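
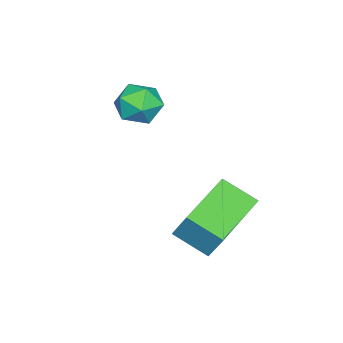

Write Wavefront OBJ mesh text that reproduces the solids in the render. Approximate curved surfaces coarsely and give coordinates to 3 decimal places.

v -1.706 -2.941 2.662
v -0.977 -3.308 2.742
v -2.263 -4.112 2.378
v -1.534 -4.479 2.458
v -1.913 -4.171 3.117
v -1.569 -3.448 3.293
v -1.671 -3.972 1.827
v -1.327 -3.249 2.003
v -0.955 -3.945 2.226
v -1.105 -4.068 3.023
v -2.135 -3.352 2.097
v -2.285 -3.475 2.894
v -1.252 -1.357 -0.528
v -1.016 -0.81 0.502
v -1.233 -0.228 -1.131
v -0.997 0.319 -0.1
v 0.797 -1.579 -0.88
v 1.033 -1.032 0.151
v 0.816 -0.45 -1.482
v 1.052 0.097 -0.452
f 1 12 6
f 1 6 2
f 1 2 8
f 1 8 11
f 1 11 12
f 2 6 10
f 6 12 5
f 12 11 3
f 11 8 7
f 8 2 9
f 4 10 5
f 4 5 3
f 4 3 7
f 4 7 9
f 4 9 10
f 5 10 6
f 3 5 12
f 7 3 11
f 9 7 8
f 10 9 2
f 14 16 13
f 17 14 13
f 13 16 15
f 15 17 13
f 14 20 16
f 18 14 17
f 18 20 14
f 16 20 15
f 19 17 15
f 15 20 19
f 19 18 17
f 20 18 19



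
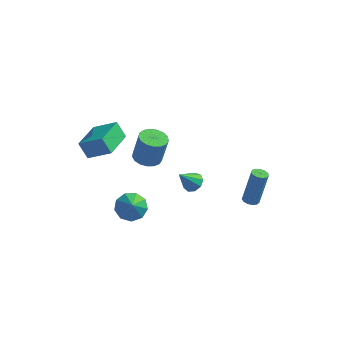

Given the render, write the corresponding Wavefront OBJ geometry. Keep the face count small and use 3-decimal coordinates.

v -1.813 -0.885 -1.404
v -0.938 -0.672 -1.538
v -1.467 -1.655 -0.376
v -1.199 -0.265 -1.146
v -1.746 -0.148 -0.874
v -2.325 -0.376 -0.85
v -2.664 -0.842 -1.086
v -2.605 -1.328 -1.47
v -2.175 -1.607 -1.823
v -1.575 -1.548 -1.98
v -1.087 -1.178 -1.868
v 0.312 3.693 -3.032
v 0.631 4.116 -2.622
v -0.332 3.087 -1.908
v 0.231 4.297 -2.754
v -0.131 4.195 -3.016
v -0.286 3.858 -3.285
v -0.161 3.444 -3.437
v 0.185 3.146 -3.399
v 0.591 3.104 -3.189
v 0.866 3.337 -2.906
v 0.882 3.737 -2.682
v -1.102 -0.187 2.56
v -0.528 -0.757 2.508
v -0.205 -0.582 4.147
v -0.778 -0.013 4.2
v -0.338 -0.427 2.435
v -0.015 -0.252 4.074
v -0.323 -0.042 2.391
v 0.001 0.133 4.03
v -0.486 0.31 2.386
v -0.163 0.484 4.025
v -0.791 0.547 2.421
v -0.467 0.722 4.06
v -1.166 0.617 2.487
v -0.842 0.791 4.127
v -1.527 0.502 2.571
v -1.203 0.677 4.21
v -1.79 0.229 2.652
v -1.467 0.404 4.291
v -1.896 -0.139 2.712
v -1.572 0.036 4.351
v -1.82 -0.518 2.737
v -1.496 -0.343 4.377
v -1.579 -0.821 2.722
v -1.255 -0.647 4.361
v -1.229 -0.98 2.67
v -0.905 -0.805 4.309
v -0.85 -0.956 2.592
v -0.526 -0.782 4.232
v 3.694 3.499 -3.494
v 4.127 3.249 -3.504
v 4.479 3.771 -1.417
v 4.046 4.021 -1.406
v 4.186 3.514 -3.58
v 4.538 4.036 -1.493
v 4.089 3.774 -3.629
v 4.441 4.296 -1.542
v 3.867 3.947 -3.635
v 4.218 4.469 -1.547
v 3.589 3.977 -3.596
v 3.941 4.499 -1.508
v 3.345 3.856 -3.524
v 3.697 4.378 -1.437
v 3.212 3.621 -3.443
v 3.564 4.143 -1.356
v 3.232 3.348 -3.378
v 3.583 3.87 -1.291
v 3.399 3.123 -3.35
v 3.75 3.644 -1.262
v 3.659 3.017 -3.367
v 4.01 3.538 -1.28
v 3.931 3.064 -3.425
v 4.282 3.586 -1.337
v -4.515 -1.305 3.826
v -3.194 -1.3 4.636
v -4.348 0.606 3.54
v -3.026 0.612 4.35
v -3.954 -1.492 2.91
v -2.632 -1.486 3.72
v -3.786 0.42 2.624
v -2.465 0.425 3.434
f 2 1 4
f 2 4 3
f 4 1 5
f 4 5 3
f 5 1 6
f 5 6 3
f 6 1 7
f 6 7 3
f 7 1 8
f 7 8 3
f 8 1 9
f 8 9 3
f 9 1 10
f 9 10 3
f 10 1 11
f 10 11 3
f 11 1 2
f 11 2 3
f 13 12 15
f 13 15 14
f 15 12 16
f 15 16 14
f 16 12 17
f 16 17 14
f 17 12 18
f 17 18 14
f 18 12 19
f 18 19 14
f 19 12 20
f 19 20 14
f 20 12 21
f 20 21 14
f 21 12 22
f 21 22 14
f 22 12 13
f 22 13 14
f 24 23 27
f 24 27 25
f 25 27 28
f 25 28 26
f 27 23 29
f 27 29 28
f 28 29 30
f 28 30 26
f 29 23 31
f 29 31 30
f 30 31 32
f 30 32 26
f 31 23 33
f 31 33 32
f 32 33 34
f 32 34 26
f 33 23 35
f 33 35 34
f 34 35 36
f 34 36 26
f 35 23 37
f 35 37 36
f 36 37 38
f 36 38 26
f 37 23 39
f 37 39 38
f 38 39 40
f 38 40 26
f 39 23 41
f 39 41 40
f 40 41 42
f 40 42 26
f 41 23 43
f 41 43 42
f 42 43 44
f 42 44 26
f 43 23 45
f 43 45 44
f 44 45 46
f 44 46 26
f 45 23 47
f 45 47 46
f 46 47 48
f 46 48 26
f 47 23 49
f 47 49 48
f 48 49 50
f 48 50 26
f 49 23 24
f 49 24 50
f 50 24 25
f 50 25 26
f 52 51 55
f 52 55 53
f 53 55 56
f 53 56 54
f 55 51 57
f 55 57 56
f 56 57 58
f 56 58 54
f 57 51 59
f 57 59 58
f 58 59 60
f 58 60 54
f 59 51 61
f 59 61 60
f 60 61 62
f 60 62 54
f 61 51 63
f 61 63 62
f 62 63 64
f 62 64 54
f 63 51 65
f 63 65 64
f 64 65 66
f 64 66 54
f 65 51 67
f 65 67 66
f 66 67 68
f 66 68 54
f 67 51 69
f 67 69 68
f 68 69 70
f 68 70 54
f 69 51 71
f 69 71 70
f 70 71 72
f 70 72 54
f 71 51 73
f 71 73 72
f 72 73 74
f 72 74 54
f 73 51 52
f 73 52 74
f 74 52 53
f 74 53 54
f 76 78 75
f 79 76 75
f 75 78 77
f 77 79 75
f 76 82 78
f 80 76 79
f 80 82 76
f 78 82 77
f 81 79 77
f 77 82 81
f 81 80 79
f 82 80 81



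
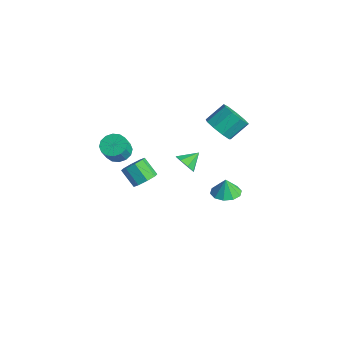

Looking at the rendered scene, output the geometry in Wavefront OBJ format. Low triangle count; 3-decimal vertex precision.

v 1.458 0.037 0.081
v 2.05 -0.132 0.393
v 1.422 0.903 0.619
v 2.127 0.146 -0.049
v 1.812 0.361 -0.415
v 1.29 0.385 -0.491
v 0.866 0.206 -0.231
v 0.79 -0.072 0.211
v 1.104 -0.286 0.577
v 1.627 -0.311 0.652
v 1.066 2.784 -3.655
v 1.903 2.72 -3.629
v 1.034 2.776 -2.645
v 1.781 3.224 -3.628
v 1.386 3.561 -3.638
v 0.869 3.601 -3.654
v 0.427 3.329 -3.67
v 0.229 2.849 -3.681
v 0.351 2.344 -3.681
v 0.746 2.008 -3.672
v 1.264 1.968 -3.655
v 1.705 2.24 -3.639
v 1.085 2.239 1.68
v 1.588 2.692 1.087
v 1.638 3.735 1.927
v 1.135 3.281 2.52
v 0.991 2.803 0.985
v 1.041 3.846 1.825
v 0.438 2.649 1.208
v 0.488 3.692 2.048
v 0.188 2.304 1.652
v 0.238 3.347 2.492
v 0.358 1.928 2.109
v 0.407 2.97 2.949
v 0.868 1.697 2.365
v 0.917 2.74 3.205
v 1.48 1.72 2.301
v 1.529 2.763 3.141
v 1.907 1.985 1.946
v 1.956 3.028 2.786
v 1.95 2.369 1.467
v 1.999 3.412 2.307
v 1.145 -3.592 2.403
v 1.533 -3.006 2.563
v 1.862 -3.463 3.437
v 1.475 -4.048 3.277
v 1.2 -2.947 2.719
v 1.529 -3.404 3.593
v 0.852 -3.061 2.791
v 1.181 -3.517 3.665
v 0.583 -3.316 2.758
v 0.912 -3.773 3.633
v 0.465 -3.646 2.631
v 0.794 -4.103 3.505
v 0.529 -3.961 2.442
v 0.858 -4.418 3.316
v 0.758 -4.177 2.243
v 1.087 -4.634 3.117
v 1.091 -4.236 2.087
v 1.42 -4.693 2.961
v 1.439 -4.123 2.015
v 1.768 -4.579 2.889
v 1.708 -3.867 2.047
v 2.037 -4.324 2.922
v 1.826 -3.537 2.175
v 2.155 -3.994 3.049
v 1.762 -3.222 2.364
v 2.091 -3.679 3.238
v 2.049 -2.576 0.307
v 2.398 -3.166 0.453
v 1.599 -3.433 1.279
v 1.251 -2.844 1.133
v 2.564 -2.751 0.748
v 1.765 -3.018 1.574
v 2.429 -2.234 0.785
v 1.63 -2.501 1.611
v 2.072 -1.917 0.542
v 1.273 -2.185 1.368
v 1.701 -1.987 0.161
v 0.902 -2.254 0.987
v 1.535 -2.402 -0.134
v 0.736 -2.669 0.692
v 1.67 -2.919 -0.171
v 0.871 -3.186 0.655
v 2.027 -3.235 0.072
v 1.228 -3.503 0.898
f 2 1 4
f 2 4 3
f 4 1 5
f 4 5 3
f 5 1 6
f 5 6 3
f 6 1 7
f 6 7 3
f 7 1 8
f 7 8 3
f 8 1 9
f 8 9 3
f 9 1 10
f 9 10 3
f 10 1 2
f 10 2 3
f 12 11 14
f 12 14 13
f 14 11 15
f 14 15 13
f 15 11 16
f 15 16 13
f 16 11 17
f 16 17 13
f 17 11 18
f 17 18 13
f 18 11 19
f 18 19 13
f 19 11 20
f 19 20 13
f 20 11 21
f 20 21 13
f 21 11 22
f 21 22 13
f 22 11 12
f 22 12 13
f 24 23 27
f 24 27 25
f 25 27 28
f 25 28 26
f 27 23 29
f 27 29 28
f 28 29 30
f 28 30 26
f 29 23 31
f 29 31 30
f 30 31 32
f 30 32 26
f 31 23 33
f 31 33 32
f 32 33 34
f 32 34 26
f 33 23 35
f 33 35 34
f 34 35 36
f 34 36 26
f 35 23 37
f 35 37 36
f 36 37 38
f 36 38 26
f 37 23 39
f 37 39 38
f 38 39 40
f 38 40 26
f 39 23 41
f 39 41 40
f 40 41 42
f 40 42 26
f 41 23 24
f 41 24 42
f 42 24 25
f 42 25 26
f 44 43 47
f 44 47 45
f 45 47 48
f 45 48 46
f 47 43 49
f 47 49 48
f 48 49 50
f 48 50 46
f 49 43 51
f 49 51 50
f 50 51 52
f 50 52 46
f 51 43 53
f 51 53 52
f 52 53 54
f 52 54 46
f 53 43 55
f 53 55 54
f 54 55 56
f 54 56 46
f 55 43 57
f 55 57 56
f 56 57 58
f 56 58 46
f 57 43 59
f 57 59 58
f 58 59 60
f 58 60 46
f 59 43 61
f 59 61 60
f 60 61 62
f 60 62 46
f 61 43 63
f 61 63 62
f 62 63 64
f 62 64 46
f 63 43 65
f 63 65 64
f 64 65 66
f 64 66 46
f 65 43 67
f 65 67 66
f 66 67 68
f 66 68 46
f 67 43 44
f 67 44 68
f 68 44 45
f 68 45 46
f 70 69 73
f 70 73 71
f 71 73 74
f 71 74 72
f 73 69 75
f 73 75 74
f 74 75 76
f 74 76 72
f 75 69 77
f 75 77 76
f 76 77 78
f 76 78 72
f 77 69 79
f 77 79 78
f 78 79 80
f 78 80 72
f 79 69 81
f 79 81 80
f 80 81 82
f 80 82 72
f 81 69 83
f 81 83 82
f 82 83 84
f 82 84 72
f 83 69 85
f 83 85 84
f 84 85 86
f 84 86 72
f 85 69 70
f 85 70 86
f 86 70 71
f 86 71 72



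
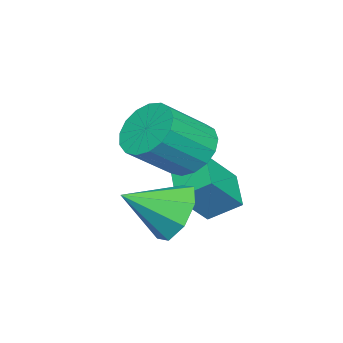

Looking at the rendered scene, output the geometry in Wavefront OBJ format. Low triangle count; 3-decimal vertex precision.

v -0.853 0.731 -2.924
v -1.094 1.688 -2.258
v 0.206 1.363 -3.449
v -0.035 2.319 -2.782
v 0.055 0.161 -1.778
v -0.186 1.117 -1.111
v 1.114 0.792 -2.302
v 0.873 1.749 -1.636
v 0.24 0.859 -0.776
v 0.879 1.619 -0.891
v 2.059 0.802 0.261
v 1.42 0.041 0.376
v 0.609 1.752 -0.519
v 1.788 0.935 0.633
v 0.253 1.68 -0.206
v 1.433 0.863 0.946
v -0.105 1.42 -0.024
v 1.075 0.603 1.128
v -0.384 1.032 -0.014
v 0.796 0.215 1.138
v -0.52 0.603 -0.179
v 0.659 -0.214 0.973
v -0.482 0.233 -0.48
v 0.697 -0.584 0.672
v -0.278 0.007 -0.849
v 0.901 -0.81 0.303
v 0.044 -0.025 -1.202
v 1.223 -0.842 -0.05
v 0.411 0.146 -1.456
v 1.591 -0.671 -0.305
v 0.739 0.48 -1.555
v 1.919 -0.337 -0.404
v 0.953 0.901 -1.476
v 2.133 0.084 -0.324
v 1.004 1.312 -1.236
v 2.183 0.495 -0.084
v 2.162 1.254 -2.268
v 2.989 1.421 -2.893
v 3.038 0.046 -1.432
v 3.002 1.884 -2.237
v 2.523 1.978 -1.598
v 1.832 1.648 -1.352
v 1.335 1.087 -1.642
v 1.323 0.624 -2.299
v 1.802 0.53 -2.937
v 2.492 0.86 -3.183
f 2 4 1
f 5 2 1
f 1 4 3
f 3 5 1
f 2 8 4
f 6 2 5
f 6 8 2
f 4 8 3
f 7 5 3
f 3 8 7
f 7 6 5
f 8 6 7
f 10 9 13
f 10 13 11
f 11 13 14
f 11 14 12
f 13 9 15
f 13 15 14
f 14 15 16
f 14 16 12
f 15 9 17
f 15 17 16
f 16 17 18
f 16 18 12
f 17 9 19
f 17 19 18
f 18 19 20
f 18 20 12
f 19 9 21
f 19 21 20
f 20 21 22
f 20 22 12
f 21 9 23
f 21 23 22
f 22 23 24
f 22 24 12
f 23 9 25
f 23 25 24
f 24 25 26
f 24 26 12
f 25 9 27
f 25 27 26
f 26 27 28
f 26 28 12
f 27 9 29
f 27 29 28
f 28 29 30
f 28 30 12
f 29 9 31
f 29 31 30
f 30 31 32
f 30 32 12
f 31 9 33
f 31 33 32
f 32 33 34
f 32 34 12
f 33 9 35
f 33 35 34
f 34 35 36
f 34 36 12
f 35 9 10
f 35 10 36
f 36 10 11
f 36 11 12
f 38 37 40
f 38 40 39
f 40 37 41
f 40 41 39
f 41 37 42
f 41 42 39
f 42 37 43
f 42 43 39
f 43 37 44
f 43 44 39
f 44 37 45
f 44 45 39
f 45 37 46
f 45 46 39
f 46 37 38
f 46 38 39



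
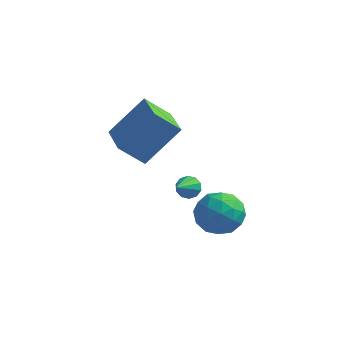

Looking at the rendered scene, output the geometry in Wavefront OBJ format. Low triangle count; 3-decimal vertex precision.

v 0.334 -1.925 -1.809
v 0.994 -2.231 -2.611
v -0.914 -2.989 -2.429
v -0.254 -3.295 -3.231
v -0.039 -3.589 -2.211
v 0.732 -2.932 -1.828
v -0.652 -2.288 -3.212
v 0.119 -1.631 -2.829
v 0.385 -2.456 -3.478
v 0.763 -3.26 -2.859
v -0.683 -1.96 -2.181
v -0.305 -2.764 -1.562
v 0.773 -1.985 -2.156
v -0.693 -3.235 -2.884
v -0.567 -3.408 -2.285
v -0.179 -3.588 -2.756
v 0.619 -2.396 -1.695
v 1.007 -2.577 -2.167
v 0.4 -3.375 -1.931
v -0.927 -2.643 -2.873
v -0.539 -2.824 -3.345
v 0.259 -1.632 -2.284
v 0.647 -1.812 -2.755
v -0.32 -1.845 -3.109
v 0.803 -2.297 -3.137
v 0.07 -2.922 -3.501
v -0.164 -2.33 -3.49
v 0.289 -1.944 -3.265
v 1.026 -2.77 -2.773
v 0.292 -3.395 -3.137
v 0.419 -3.568 -2.538
v 0.872 -3.181 -2.313
v 0.668 -2.902 -3.283
v -0.212 -1.825 -1.903
v -0.946 -2.45 -2.267
v -0.792 -2.039 -2.727
v -0.339 -1.652 -2.502
v 0.01 -2.298 -1.539
v -0.723 -2.923 -1.903
v -0.209 -3.276 -1.775
v 0.244 -2.89 -1.55
v -0.588 -2.318 -1.757
v -1.815 -1.312 -2.391
v -1.376 -1.509 -2.676
v -1.845 -2.508 -1.609
v -1.256 -1.333 -2.403
v -1.35 -1.15 -2.125
v -1.621 -1.028 -1.949
v -1.967 -1.014 -1.941
v -2.255 -1.114 -2.105
v -2.375 -1.29 -2.379
v -2.281 -1.474 -2.656
v -2.009 -1.595 -2.833
v -1.664 -1.609 -2.841
v -4.555 -2.852 1.14
v -3.508 -1.769 2.688
v -3.637 -2.385 0.192
v -2.589 -1.303 1.74
v -3.451 -4.377 1.46
v -2.403 -3.295 3.008
v -2.532 -3.911 0.512
v -1.485 -2.828 2.06
f 1 38 17
f 38 12 41
f 17 41 6
f 38 41 17
f 1 17 13
f 17 6 18
f 13 18 2
f 17 18 13
f 1 13 22
f 13 2 23
f 22 23 8
f 13 23 22
f 1 22 34
f 22 8 37
f 34 37 11
f 22 37 34
f 1 34 38
f 34 11 42
f 38 42 12
f 34 42 38
f 2 18 29
f 18 6 32
f 29 32 10
f 18 32 29
f 6 41 19
f 41 12 40
f 19 40 5
f 41 40 19
f 12 42 39
f 42 11 35
f 39 35 3
f 42 35 39
f 11 37 36
f 37 8 24
f 36 24 7
f 37 24 36
f 8 23 28
f 23 2 25
f 28 25 9
f 23 25 28
f 4 30 16
f 30 10 31
f 16 31 5
f 30 31 16
f 4 16 14
f 16 5 15
f 14 15 3
f 16 15 14
f 4 14 21
f 14 3 20
f 21 20 7
f 14 20 21
f 4 21 26
f 21 7 27
f 26 27 9
f 21 27 26
f 4 26 30
f 26 9 33
f 30 33 10
f 26 33 30
f 5 31 19
f 31 10 32
f 19 32 6
f 31 32 19
f 3 15 39
f 15 5 40
f 39 40 12
f 15 40 39
f 7 20 36
f 20 3 35
f 36 35 11
f 20 35 36
f 9 27 28
f 27 7 24
f 28 24 8
f 27 24 28
f 10 33 29
f 33 9 25
f 29 25 2
f 33 25 29
f 44 43 46
f 44 46 45
f 46 43 47
f 46 47 45
f 47 43 48
f 47 48 45
f 48 43 49
f 48 49 45
f 49 43 50
f 49 50 45
f 50 43 51
f 50 51 45
f 51 43 52
f 51 52 45
f 52 43 53
f 52 53 45
f 53 43 54
f 53 54 45
f 54 43 44
f 54 44 45
f 56 58 55
f 59 56 55
f 55 58 57
f 57 59 55
f 56 62 58
f 60 56 59
f 60 62 56
f 58 62 57
f 61 59 57
f 57 62 61
f 61 60 59
f 62 60 61



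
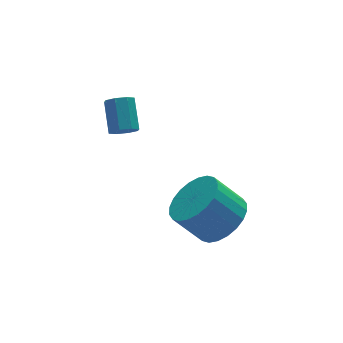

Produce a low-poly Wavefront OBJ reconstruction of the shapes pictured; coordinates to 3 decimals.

v -0.164 -2.201 -0.639
v 0.465 -2.707 0.048
v -0.387 -2.244 1.167
v -1.016 -1.739 0.479
v 0.645 -2.335 0.032
v -0.206 -1.872 1.151
v 0.702 -1.943 -0.086
v -0.149 -1.48 1.032
v 0.628 -1.59 -0.289
v -0.224 -1.127 0.829
v 0.433 -1.331 -0.545
v -0.419 -0.868 0.573
v 0.147 -1.203 -0.815
v -0.705 -0.741 0.303
v -0.187 -1.228 -1.059
v -1.038 -0.766 0.06
v -0.517 -1.401 -1.239
v -1.368 -0.939 -0.12
v -0.793 -1.696 -1.327
v -1.645 -1.233 -0.208
v -0.974 -2.068 -1.311
v -1.825 -1.605 -0.192
v -1.031 -2.46 -1.192
v -1.882 -1.997 -0.074
v -0.956 -2.813 -0.989
v -1.808 -2.35 0.129
v -0.761 -3.072 -0.733
v -1.613 -2.609 0.385
v -0.475 -3.199 -0.463
v -1.327 -2.737 0.655
v -0.142 -3.174 -0.22
v -0.993 -2.712 0.899
v 0.188 -3.001 -0.04
v -0.663 -2.539 1.079
v -2.252 1.045 2.174
v -1.75 1.047 2.004
v -1.486 2.017 2.796
v -1.988 2.015 2.966
v -1.989 1.291 1.785
v -1.725 2.261 2.577
v -2.382 1.391 1.794
v -2.118 2.361 2.586
v -2.699 1.288 2.025
v -2.435 2.258 2.817
v -2.754 1.043 2.344
v -2.49 2.013 3.136
v -2.515 0.799 2.563
v -2.251 1.769 3.355
v -2.122 0.699 2.554
v -1.858 1.669 3.346
v -1.805 0.802 2.323
v -1.541 1.772 3.115
f 2 1 5
f 2 5 3
f 3 5 6
f 3 6 4
f 5 1 7
f 5 7 6
f 6 7 8
f 6 8 4
f 7 1 9
f 7 9 8
f 8 9 10
f 8 10 4
f 9 1 11
f 9 11 10
f 10 11 12
f 10 12 4
f 11 1 13
f 11 13 12
f 12 13 14
f 12 14 4
f 13 1 15
f 13 15 14
f 14 15 16
f 14 16 4
f 15 1 17
f 15 17 16
f 16 17 18
f 16 18 4
f 17 1 19
f 17 19 18
f 18 19 20
f 18 20 4
f 19 1 21
f 19 21 20
f 20 21 22
f 20 22 4
f 21 1 23
f 21 23 22
f 22 23 24
f 22 24 4
f 23 1 25
f 23 25 24
f 24 25 26
f 24 26 4
f 25 1 27
f 25 27 26
f 26 27 28
f 26 28 4
f 27 1 29
f 27 29 28
f 28 29 30
f 28 30 4
f 29 1 31
f 29 31 30
f 30 31 32
f 30 32 4
f 31 1 33
f 31 33 32
f 32 33 34
f 32 34 4
f 33 1 2
f 33 2 34
f 34 2 3
f 34 3 4
f 36 35 39
f 36 39 37
f 37 39 40
f 37 40 38
f 39 35 41
f 39 41 40
f 40 41 42
f 40 42 38
f 41 35 43
f 41 43 42
f 42 43 44
f 42 44 38
f 43 35 45
f 43 45 44
f 44 45 46
f 44 46 38
f 45 35 47
f 45 47 46
f 46 47 48
f 46 48 38
f 47 35 49
f 47 49 48
f 48 49 50
f 48 50 38
f 49 35 51
f 49 51 50
f 50 51 52
f 50 52 38
f 51 35 36
f 51 36 52
f 52 36 37
f 52 37 38



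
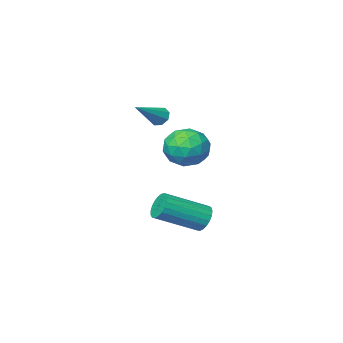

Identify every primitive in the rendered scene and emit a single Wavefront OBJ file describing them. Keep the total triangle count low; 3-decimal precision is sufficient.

v -4.033 0.908 -3.753
v -3.808 0.618 -4.349
v -1.942 0.123 -3.403
v -2.167 0.412 -2.807
v -3.72 0.894 -4.379
v -1.853 0.398 -3.433
v -3.686 1.172 -4.3
v -1.819 0.677 -3.354
v -3.712 1.405 -4.127
v -1.845 0.909 -3.181
v -3.793 1.551 -3.889
v -1.927 1.056 -2.943
v -3.916 1.586 -3.628
v -2.05 1.091 -2.682
v -4.06 1.504 -3.388
v -2.193 1.009 -2.442
v -4.198 1.319 -3.211
v -2.332 0.824 -2.265
v -4.308 1.063 -3.128
v -2.442 0.567 -2.183
v -4.371 0.78 -3.153
v -2.505 0.284 -2.208
v -4.375 0.519 -3.282
v -2.509 0.023 -2.336
v -4.32 0.325 -3.492
v -2.454 -0.171 -2.546
v -4.215 0.232 -3.747
v -2.349 -0.264 -2.802
v -4.079 0.256 -4.003
v -2.213 -0.24 -3.058
v -3.935 0.392 -4.216
v -2.069 -0.103 -3.27
v -4.506 0.426 0.548
v -3.509 0.788 0.331
v -4.131 -1.088 -0.251
v -3.134 -0.726 -0.468
v -3.419 -0.948 0.553
v -3.651 -0.012 1.047
v -3.989 -0.288 -0.967
v -4.221 0.648 -0.473
v -3.189 0.347 -0.605
v -2.837 -0.061 0.334
v -4.803 -0.239 -0.254
v -4.451 -0.647 0.685
v -4.041 0.74 0.51
v -3.599 -1.04 -0.43
v -3.767 -1.17 0.171
v -3.181 -0.958 0.043
v -4.124 0.269 0.93
v -3.538 0.482 0.803
v -3.485 -0.538 0.933
v -4.102 -0.782 -0.723
v -3.516 -0.569 -0.85
v -4.459 0.658 0.037
v -3.873 0.87 -0.091
v -4.155 0.238 -0.853
v -3.266 0.693 -0.168
v -3.046 -0.197 -0.638
v -3.549 0.061 -0.931
v -3.685 0.611 -0.641
v -3.059 0.453 0.384
v -2.839 -0.436 -0.086
v -3.006 -0.567 0.514
v -3.143 -0.017 0.804
v -2.871 0.194 -0.167
v -4.801 0.136 0.166
v -4.581 -0.753 -0.304
v -4.497 -0.283 -0.724
v -4.634 0.267 -0.434
v -4.594 -0.103 0.718
v -4.374 -0.993 0.248
v -3.955 -0.911 0.721
v -4.091 -0.361 1.011
v -4.769 -0.494 0.247
v -2.987 -0.958 1.706
v -2.719 -0.941 1.261
v -1.573 -0.502 2.574
v -2.886 -0.592 1.351
v -3.113 -0.457 1.649
v -3.266 -0.615 1.98
v -3.255 -0.974 2.151
v -3.087 -1.324 2.062
v -2.86 -1.459 1.764
v -2.708 -1.301 1.432
f 2 1 5
f 2 5 3
f 3 5 6
f 3 6 4
f 5 1 7
f 5 7 6
f 6 7 8
f 6 8 4
f 7 1 9
f 7 9 8
f 8 9 10
f 8 10 4
f 9 1 11
f 9 11 10
f 10 11 12
f 10 12 4
f 11 1 13
f 11 13 12
f 12 13 14
f 12 14 4
f 13 1 15
f 13 15 14
f 14 15 16
f 14 16 4
f 15 1 17
f 15 17 16
f 16 17 18
f 16 18 4
f 17 1 19
f 17 19 18
f 18 19 20
f 18 20 4
f 19 1 21
f 19 21 20
f 20 21 22
f 20 22 4
f 21 1 23
f 21 23 22
f 22 23 24
f 22 24 4
f 23 1 25
f 23 25 24
f 24 25 26
f 24 26 4
f 25 1 27
f 25 27 26
f 26 27 28
f 26 28 4
f 27 1 29
f 27 29 28
f 28 29 30
f 28 30 4
f 29 1 31
f 29 31 30
f 30 31 32
f 30 32 4
f 31 1 2
f 31 2 32
f 32 2 3
f 32 3 4
f 33 70 49
f 70 44 73
f 49 73 38
f 70 73 49
f 33 49 45
f 49 38 50
f 45 50 34
f 49 50 45
f 33 45 54
f 45 34 55
f 54 55 40
f 45 55 54
f 33 54 66
f 54 40 69
f 66 69 43
f 54 69 66
f 33 66 70
f 66 43 74
f 70 74 44
f 66 74 70
f 34 50 61
f 50 38 64
f 61 64 42
f 50 64 61
f 38 73 51
f 73 44 72
f 51 72 37
f 73 72 51
f 44 74 71
f 74 43 67
f 71 67 35
f 74 67 71
f 43 69 68
f 69 40 56
f 68 56 39
f 69 56 68
f 40 55 60
f 55 34 57
f 60 57 41
f 55 57 60
f 36 62 48
f 62 42 63
f 48 63 37
f 62 63 48
f 36 48 46
f 48 37 47
f 46 47 35
f 48 47 46
f 36 46 53
f 46 35 52
f 53 52 39
f 46 52 53
f 36 53 58
f 53 39 59
f 58 59 41
f 53 59 58
f 36 58 62
f 58 41 65
f 62 65 42
f 58 65 62
f 37 63 51
f 63 42 64
f 51 64 38
f 63 64 51
f 35 47 71
f 47 37 72
f 71 72 44
f 47 72 71
f 39 52 68
f 52 35 67
f 68 67 43
f 52 67 68
f 41 59 60
f 59 39 56
f 60 56 40
f 59 56 60
f 42 65 61
f 65 41 57
f 61 57 34
f 65 57 61
f 76 75 78
f 76 78 77
f 78 75 79
f 78 79 77
f 79 75 80
f 79 80 77
f 80 75 81
f 80 81 77
f 81 75 82
f 81 82 77
f 82 75 83
f 82 83 77
f 83 75 84
f 83 84 77
f 84 75 76
f 84 76 77



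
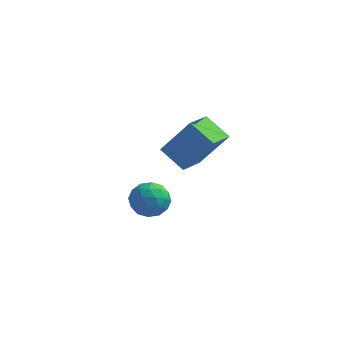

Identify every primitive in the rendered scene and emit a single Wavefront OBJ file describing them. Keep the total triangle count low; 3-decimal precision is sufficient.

v -3.091 2.801 -2.243
v -4.224 3.198 -1.484
v -2.837 4.168 -2.578
v -3.97 4.564 -1.819
v -1.87 2.996 -0.521
v -3.003 3.392 0.238
v -1.616 4.362 -0.856
v -2.749 4.759 -0.097
v -2.872 -0.362 -1.672
v -2.423 -1.057 -1.98
v -3.817 -1.243 -1.06
v -3.368 -1.938 -1.368
v -3.018 -1.431 -0.735
v -2.434 -0.887 -1.113
v -3.806 -1.413 -1.927
v -3.222 -0.869 -2.305
v -3 -1.707 -2.137
v -2.513 -1.718 -1.401
v -3.727 -0.582 -1.639
v -3.24 -0.593 -0.903
v -2.565 -0.632 -1.879
v -3.675 -1.668 -1.161
v -3.469 -1.37 -0.789
v -3.205 -1.779 -0.969
v -2.571 -0.532 -1.37
v -2.307 -0.941 -1.551
v -2.657 -1.161 -0.819
v -3.933 -1.359 -1.489
v -3.669 -1.768 -1.67
v -3.035 -0.521 -2.071
v -2.771 -0.93 -2.251
v -3.583 -1.139 -2.221
v -2.64 -1.423 -2.153
v -3.195 -1.941 -1.794
v -3.453 -1.632 -2.122
v -3.11 -1.312 -2.344
v -2.353 -1.429 -1.72
v -2.909 -1.947 -1.361
v -2.703 -1.649 -0.989
v -2.36 -1.329 -1.211
v -2.693 -1.811 -1.813
v -3.331 -0.353 -1.679
v -3.887 -0.871 -1.32
v -3.88 -0.971 -1.829
v -3.537 -0.651 -2.051
v -3.045 -0.359 -1.246
v -3.6 -0.877 -0.887
v -3.13 -0.988 -0.696
v -2.787 -0.668 -0.918
v -3.547 -0.489 -1.227
f 2 4 1
f 5 2 1
f 1 4 3
f 3 5 1
f 2 8 4
f 6 2 5
f 6 8 2
f 4 8 3
f 7 5 3
f 3 8 7
f 7 6 5
f 8 6 7
f 9 46 25
f 46 20 49
f 25 49 14
f 46 49 25
f 9 25 21
f 25 14 26
f 21 26 10
f 25 26 21
f 9 21 30
f 21 10 31
f 30 31 16
f 21 31 30
f 9 30 42
f 30 16 45
f 42 45 19
f 30 45 42
f 9 42 46
f 42 19 50
f 46 50 20
f 42 50 46
f 10 26 37
f 26 14 40
f 37 40 18
f 26 40 37
f 14 49 27
f 49 20 48
f 27 48 13
f 49 48 27
f 20 50 47
f 50 19 43
f 47 43 11
f 50 43 47
f 19 45 44
f 45 16 32
f 44 32 15
f 45 32 44
f 16 31 36
f 31 10 33
f 36 33 17
f 31 33 36
f 12 38 24
f 38 18 39
f 24 39 13
f 38 39 24
f 12 24 22
f 24 13 23
f 22 23 11
f 24 23 22
f 12 22 29
f 22 11 28
f 29 28 15
f 22 28 29
f 12 29 34
f 29 15 35
f 34 35 17
f 29 35 34
f 12 34 38
f 34 17 41
f 38 41 18
f 34 41 38
f 13 39 27
f 39 18 40
f 27 40 14
f 39 40 27
f 11 23 47
f 23 13 48
f 47 48 20
f 23 48 47
f 15 28 44
f 28 11 43
f 44 43 19
f 28 43 44
f 17 35 36
f 35 15 32
f 36 32 16
f 35 32 36
f 18 41 37
f 41 17 33
f 37 33 10
f 41 33 37



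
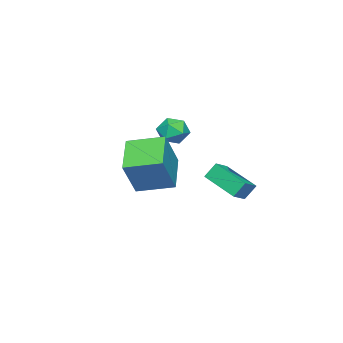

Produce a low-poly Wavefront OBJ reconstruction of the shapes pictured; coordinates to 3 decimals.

v -3.226 2.333 -3.134
v -3.752 0.657 -2.495
v -2.428 2.238 -2.728
v -2.955 0.561 -2.089
v -2.905 1.959 -3.851
v -3.432 0.282 -3.212
v -2.108 1.863 -3.445
v -2.634 0.187 -2.806
v 1.79 -0.475 -2.261
v 0.333 -1.199 -1.401
v 1.242 1.042 -1.912
v -0.214 0.318 -1.052
v 2.754 -0.498 -0.648
v 1.298 -1.222 0.212
v 2.207 1.019 -0.299
v 0.75 0.295 0.561
v -3.05 -1.079 -0.679
v -2.666 -1.706 -0.966
v -4.094 -1.794 -0.514
v -3.71 -2.421 -0.801
v -3.507 -2.121 -0.1
v -2.862 -1.679 -0.202
v -3.898 -1.821 -1.278
v -3.253 -1.379 -1.38
v -3.19 -2.164 -1.336
v -2.949 -2.349 -0.608
v -3.811 -1.151 -0.872
v -3.57 -1.336 -0.144
f 2 4 1
f 5 2 1
f 1 4 3
f 3 5 1
f 2 8 4
f 6 2 5
f 6 8 2
f 4 8 3
f 7 5 3
f 3 8 7
f 7 6 5
f 8 6 7
f 10 12 9
f 13 10 9
f 9 12 11
f 11 13 9
f 10 16 12
f 14 10 13
f 14 16 10
f 12 16 11
f 15 13 11
f 11 16 15
f 15 14 13
f 16 14 15
f 17 28 22
f 17 22 18
f 17 18 24
f 17 24 27
f 17 27 28
f 18 22 26
f 22 28 21
f 28 27 19
f 27 24 23
f 24 18 25
f 20 26 21
f 20 21 19
f 20 19 23
f 20 23 25
f 20 25 26
f 21 26 22
f 19 21 28
f 23 19 27
f 25 23 24
f 26 25 18



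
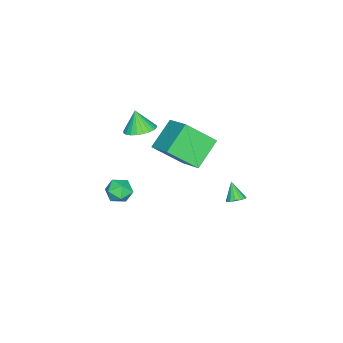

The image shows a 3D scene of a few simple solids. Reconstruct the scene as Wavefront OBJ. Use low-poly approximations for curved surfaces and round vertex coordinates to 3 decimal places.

v 0.916 -1.094 1.13
v -0.497 -0.792 2.22
v 0.235 0.236 -0.123
v -1.179 0.538 0.967
v 1.859 0.202 1.993
v 0.445 0.504 3.083
v 1.177 1.532 0.74
v -0.236 1.834 1.83
v -1.692 2.276 -3.806
v -1.274 2.413 -3.51
v -2.148 1.784 -2.934
v -1.451 2.622 -3.485
v -1.692 2.737 -3.546
v -1.933 2.73 -3.676
v -2.109 2.6 -3.842
v -2.174 2.384 -3.998
v -2.109 2.138 -4.102
v -1.933 1.93 -4.127
v -1.691 1.814 -4.066
v -1.45 1.822 -3.935
v -1.274 1.951 -3.77
v -1.209 2.168 -3.614
v 2.452 -1.495 -1.092
v 3.147 -1.356 -1.359
v 2.933 -2.184 -0.201
v 3.628 -2.045 -0.468
v 3.228 -1.489 -0.144
v 2.931 -1.063 -0.695
v 3.149 -2.477 -0.865
v 2.852 -2.051 -1.416
v 3.578 -1.962 -1.218
v 3.626 -1.352 -0.773
v 2.454 -2.188 -0.787
v 2.502 -1.578 -0.342
v 1.566 -1.36 2.879
v 2.158 -0.876 3.176
v 1.334 -1.74 3.961
v 1.904 -0.681 3.191
v 1.6 -0.589 3.157
v 1.29 -0.615 3.082
v 1.022 -0.754 2.975
v 0.837 -0.985 2.854
v 0.763 -1.274 2.737
v 0.812 -1.575 2.641
v 0.975 -1.844 2.582
v 1.228 -2.039 2.568
v 1.533 -2.131 2.601
v 1.843 -2.105 2.677
v 2.11 -1.966 2.783
v 2.295 -1.734 2.904
v 2.369 -1.446 3.021
v 2.321 -1.144 3.117
f 2 4 1
f 5 2 1
f 1 4 3
f 3 5 1
f 2 8 4
f 6 2 5
f 6 8 2
f 4 8 3
f 7 5 3
f 3 8 7
f 7 6 5
f 8 6 7
f 10 9 12
f 10 12 11
f 12 9 13
f 12 13 11
f 13 9 14
f 13 14 11
f 14 9 15
f 14 15 11
f 15 9 16
f 15 16 11
f 16 9 17
f 16 17 11
f 17 9 18
f 17 18 11
f 18 9 19
f 18 19 11
f 19 9 20
f 19 20 11
f 20 9 21
f 20 21 11
f 21 9 22
f 21 22 11
f 22 9 10
f 22 10 11
f 23 34 28
f 23 28 24
f 23 24 30
f 23 30 33
f 23 33 34
f 24 28 32
f 28 34 27
f 34 33 25
f 33 30 29
f 30 24 31
f 26 32 27
f 26 27 25
f 26 25 29
f 26 29 31
f 26 31 32
f 27 32 28
f 25 27 34
f 29 25 33
f 31 29 30
f 32 31 24
f 36 35 38
f 36 38 37
f 38 35 39
f 38 39 37
f 39 35 40
f 39 40 37
f 40 35 41
f 40 41 37
f 41 35 42
f 41 42 37
f 42 35 43
f 42 43 37
f 43 35 44
f 43 44 37
f 44 35 45
f 44 45 37
f 45 35 46
f 45 46 37
f 46 35 47
f 46 47 37
f 47 35 48
f 47 48 37
f 48 35 49
f 48 49 37
f 49 35 50
f 49 50 37
f 50 35 51
f 50 51 37
f 51 35 52
f 51 52 37
f 52 35 36
f 52 36 37



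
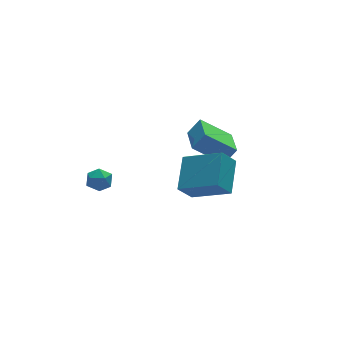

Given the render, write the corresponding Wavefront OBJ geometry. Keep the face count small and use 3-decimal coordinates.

v 2.142 2.548 -2.09
v 0.753 3.186 -0.961
v 2.652 4.281 -2.44
v 1.263 4.918 -1.311
v 2.797 2.522 -1.269
v 1.408 3.159 -0.14
v 3.307 4.254 -1.619
v 1.918 4.892 -0.49
v -0.438 0.451 -2.004
v -1.196 0.351 -1.066
v 0.452 1.922 -1.127
v -0.306 1.822 -0.19
v 0.926 -0.942 -1.05
v 0.168 -1.042 -0.113
v 1.816 0.529 -0.174
v 1.058 0.429 0.764
v -3.97 3.907 -2.414
v -3.532 4.002 -1.857
v -4.208 2.838 -2.043
v -3.77 2.933 -1.486
v -4.385 3.296 -1.524
v -4.238 3.957 -1.753
v -3.502 2.883 -2.147
v -3.355 3.544 -2.376
v -3.243 3.369 -1.692
v -3.788 3.625 -1.307
v -3.952 3.215 -2.593
v -4.497 3.471 -2.208
f 2 4 1
f 5 2 1
f 1 4 3
f 3 5 1
f 2 8 4
f 6 2 5
f 6 8 2
f 4 8 3
f 7 5 3
f 3 8 7
f 7 6 5
f 8 6 7
f 10 12 9
f 13 10 9
f 9 12 11
f 11 13 9
f 10 16 12
f 14 10 13
f 14 16 10
f 12 16 11
f 15 13 11
f 11 16 15
f 15 14 13
f 16 14 15
f 17 28 22
f 17 22 18
f 17 18 24
f 17 24 27
f 17 27 28
f 18 22 26
f 22 28 21
f 28 27 19
f 27 24 23
f 24 18 25
f 20 26 21
f 20 21 19
f 20 19 23
f 20 23 25
f 20 25 26
f 21 26 22
f 19 21 28
f 23 19 27
f 25 23 24
f 26 25 18



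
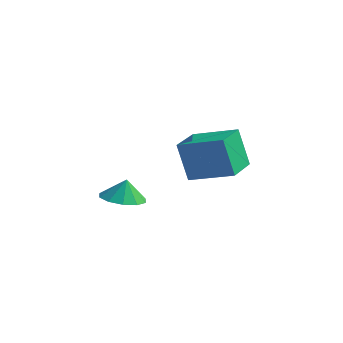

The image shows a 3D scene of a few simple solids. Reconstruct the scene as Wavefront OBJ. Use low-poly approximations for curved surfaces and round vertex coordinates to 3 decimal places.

v 1.331 -3.461 -0.695
v 1.842 -2.623 -0.885
v 1.409 -3.279 0.315
v 1.241 -2.479 -0.865
v 0.675 -2.711 -0.779
v 0.359 -3.229 -0.662
v 0.414 -3.835 -0.557
v 0.82 -4.299 -0.506
v 1.42 -4.442 -0.526
v 1.987 -4.211 -0.612
v 2.303 -3.693 -0.729
v 2.248 -3.086 -0.833
v 1.923 0.074 -0.725
v 1.368 -0.018 1.205
v 1.375 1.849 -0.798
v 0.819 1.757 1.131
v 3.881 0.703 -0.131
v 3.325 0.611 1.798
v 3.332 2.478 -0.205
v 2.777 2.386 1.725
f 2 1 4
f 2 4 3
f 4 1 5
f 4 5 3
f 5 1 6
f 5 6 3
f 6 1 7
f 6 7 3
f 7 1 8
f 7 8 3
f 8 1 9
f 8 9 3
f 9 1 10
f 9 10 3
f 10 1 11
f 10 11 3
f 11 1 12
f 11 12 3
f 12 1 2
f 12 2 3
f 14 16 13
f 17 14 13
f 13 16 15
f 15 17 13
f 14 20 16
f 18 14 17
f 18 20 14
f 16 20 15
f 19 17 15
f 15 20 19
f 19 18 17
f 20 18 19



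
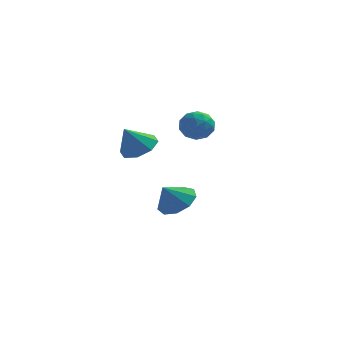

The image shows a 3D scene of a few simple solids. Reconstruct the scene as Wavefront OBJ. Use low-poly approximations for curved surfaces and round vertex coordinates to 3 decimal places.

v -0.079 4.188 -2.363
v 0.861 4.005 -1.958
v -0.621 3.632 -1.357
v 0.62 4.637 -1.738
v 0.052 5.059 -1.811
v -0.578 5.073 -2.142
v -0.974 4.673 -2.576
v -0.952 4.046 -2.911
v -0.522 3.485 -2.989
v 0.116 3.253 -2.774
v 0.662 3.458 -2.367
v 1.385 1.31 3.345
v 2.171 1.059 3.442
v 0.949 0.101 3.738
v 1.735 -0.15 3.835
v 1.414 0.418 4.349
v 1.684 1.165 4.106
v 1.436 -0.005 3.074
v 1.706 0.742 2.831
v 2.202 0.246 3.274
v 2.189 0.507 4.063
v 0.931 0.653 3.117
v 0.918 0.914 3.906
v 1.816 1.291 3.359
v 1.304 -0.131 3.821
v 1.115 0.203 4.123
v 1.577 0.055 4.18
v 1.53 1.353 3.749
v 1.992 1.205 3.806
v 1.547 0.828 4.34
v 1.128 -0.045 3.374
v 1.59 -0.193 3.431
v 1.543 1.105 3
v 2.005 0.957 3.057
v 1.573 0.332 2.84
v 2.297 0.665 3.317
v 2.04 -0.046 3.548
v 1.865 0.04 3.101
v 2.023 0.479 2.958
v 2.289 0.818 3.781
v 2.032 0.108 4.012
v 1.844 0.442 4.314
v 2.002 0.881 4.171
v 2.307 0.341 3.682
v 1.088 1.052 3.168
v 0.831 0.342 3.399
v 1.118 0.279 3.009
v 1.276 0.718 2.866
v 1.08 1.206 3.632
v 0.823 0.495 3.863
v 1.097 0.681 4.222
v 1.255 1.12 4.079
v 0.813 0.819 3.498
v -0.635 -0.866 2.678
v 0.204 -0.894 3.054
v -1.165 -1.374 3.822
v -0.124 -0.283 3.173
v -0.752 -0.013 3.001
v -1.311 -0.243 2.64
v -1.473 -0.839 2.301
v -1.145 -1.45 2.182
v -0.517 -1.719 2.354
v 0.042 -1.489 2.715
f 2 1 4
f 2 4 3
f 4 1 5
f 4 5 3
f 5 1 6
f 5 6 3
f 6 1 7
f 6 7 3
f 7 1 8
f 7 8 3
f 8 1 9
f 8 9 3
f 9 1 10
f 9 10 3
f 10 1 11
f 10 11 3
f 11 1 2
f 11 2 3
f 12 49 28
f 49 23 52
f 28 52 17
f 49 52 28
f 12 28 24
f 28 17 29
f 24 29 13
f 28 29 24
f 12 24 33
f 24 13 34
f 33 34 19
f 24 34 33
f 12 33 45
f 33 19 48
f 45 48 22
f 33 48 45
f 12 45 49
f 45 22 53
f 49 53 23
f 45 53 49
f 13 29 40
f 29 17 43
f 40 43 21
f 29 43 40
f 17 52 30
f 52 23 51
f 30 51 16
f 52 51 30
f 23 53 50
f 53 22 46
f 50 46 14
f 53 46 50
f 22 48 47
f 48 19 35
f 47 35 18
f 48 35 47
f 19 34 39
f 34 13 36
f 39 36 20
f 34 36 39
f 15 41 27
f 41 21 42
f 27 42 16
f 41 42 27
f 15 27 25
f 27 16 26
f 25 26 14
f 27 26 25
f 15 25 32
f 25 14 31
f 32 31 18
f 25 31 32
f 15 32 37
f 32 18 38
f 37 38 20
f 32 38 37
f 15 37 41
f 37 20 44
f 41 44 21
f 37 44 41
f 16 42 30
f 42 21 43
f 30 43 17
f 42 43 30
f 14 26 50
f 26 16 51
f 50 51 23
f 26 51 50
f 18 31 47
f 31 14 46
f 47 46 22
f 31 46 47
f 20 38 39
f 38 18 35
f 39 35 19
f 38 35 39
f 21 44 40
f 44 20 36
f 40 36 13
f 44 36 40
f 55 54 57
f 55 57 56
f 57 54 58
f 57 58 56
f 58 54 59
f 58 59 56
f 59 54 60
f 59 60 56
f 60 54 61
f 60 61 56
f 61 54 62
f 61 62 56
f 62 54 63
f 62 63 56
f 63 54 55
f 63 55 56



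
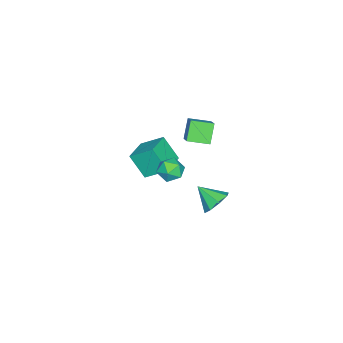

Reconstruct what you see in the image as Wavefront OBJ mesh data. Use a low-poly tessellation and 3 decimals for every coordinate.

v -1.064 3.945 -3.544
v -0.127 3.945 -3.387
v -1.216 2.735 -2.636
v -0.49 4.352 -2.906
v -1.189 4.52 -2.799
v -1.815 4.352 -3.128
v -2.001 3.945 -3.701
v -1.638 3.538 -4.182
v -0.939 3.369 -4.29
v -0.313 3.538 -3.96
v -0.251 -0.249 0.898
v -0.404 1.044 1.793
v -0.091 0.716 -0.468
v -0.244 2.009 0.427
v 1.344 -0.209 1.113
v 1.191 1.084 2.008
v 1.504 0.756 -0.253
v 1.351 2.049 0.642
v 1.406 2.384 1.267
v 1.966 2.857 0.854
v 2.294 2.223 2.286
v 2.854 2.696 1.873
v 2.158 3.047 2.188
v 1.609 3.147 1.558
v 2.651 1.933 1.582
v 2.102 2.033 0.952
v 2.736 2.578 1.049
v 2.431 3.267 1.423
v 1.829 1.813 1.717
v 1.524 2.502 2.091
v 0.405 2.569 2.824
v -0.394 2.471 3.883
v -0.058 3.727 2.583
v -0.857 3.629 3.642
v 1.537 3.211 3.738
v 0.738 3.113 4.797
v 1.074 4.369 3.497
v 0.275 4.271 4.556
f 2 1 4
f 2 4 3
f 4 1 5
f 4 5 3
f 5 1 6
f 5 6 3
f 6 1 7
f 6 7 3
f 7 1 8
f 7 8 3
f 8 1 9
f 8 9 3
f 9 1 10
f 9 10 3
f 10 1 2
f 10 2 3
f 12 14 11
f 15 12 11
f 11 14 13
f 13 15 11
f 12 18 14
f 16 12 15
f 16 18 12
f 14 18 13
f 17 15 13
f 13 18 17
f 17 16 15
f 18 16 17
f 19 30 24
f 19 24 20
f 19 20 26
f 19 26 29
f 19 29 30
f 20 24 28
f 24 30 23
f 30 29 21
f 29 26 25
f 26 20 27
f 22 28 23
f 22 23 21
f 22 21 25
f 22 25 27
f 22 27 28
f 23 28 24
f 21 23 30
f 25 21 29
f 27 25 26
f 28 27 20
f 32 34 31
f 35 32 31
f 31 34 33
f 33 35 31
f 32 38 34
f 36 32 35
f 36 38 32
f 34 38 33
f 37 35 33
f 33 38 37
f 37 36 35
f 38 36 37



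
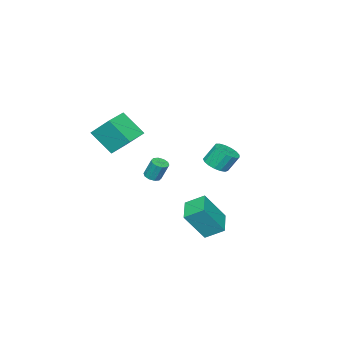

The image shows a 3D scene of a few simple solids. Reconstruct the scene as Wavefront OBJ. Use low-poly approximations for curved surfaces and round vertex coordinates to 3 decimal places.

v -1.595 0.693 -1.631
v -1.117 1.357 -1.774
v -1.508 1.871 -0.692
v -1.985 1.207 -0.549
v -1.464 1.451 -1.944
v -1.854 1.965 -0.862
v -1.84 1.371 -2.042
v -2.231 1.885 -0.96
v -2.161 1.136 -2.046
v -2.551 1.65 -0.964
v -2.351 0.8 -1.955
v -2.742 1.314 -0.873
v -2.369 0.439 -1.79
v -2.759 0.953 -0.708
v -2.209 0.136 -1.588
v -2.599 0.65 -0.506
v -1.908 -0.039 -1.396
v -2.299 0.475 -0.314
v -1.536 -0.046 -1.258
v -1.926 0.468 -0.176
v -1.177 0.116 -1.206
v -1.567 0.63 -0.124
v -0.914 0.41 -1.251
v -1.304 0.924 -0.169
v -0.806 0.769 -1.383
v -1.197 1.283 -0.3
v -0.88 1.111 -1.571
v -1.27 1.625 -0.489
v 0.806 -3.857 -0.454
v 1.019 -5.179 0.894
v 0.648 -2.654 0.751
v 0.862 -3.976 2.098
v 2.398 -3.624 -0.478
v 2.612 -4.946 0.869
v 2.241 -2.421 0.726
v 2.454 -3.743 2.074
v 0.52 -2.182 -2.575
v 0.816 -2.59 -2.381
v 0.716 -2.105 -1.211
v 0.42 -1.698 -1.405
v 1.024 -2.343 -2.465
v 0.924 -1.858 -1.295
v 1.039 -2.035 -2.592
v 0.939 -1.55 -1.422
v 0.856 -1.782 -2.712
v 0.756 -1.298 -1.542
v 0.545 -1.683 -2.779
v 0.445 -1.199 -1.61
v 0.224 -1.775 -2.769
v 0.124 -1.29 -1.599
v 0.016 -2.022 -2.685
v -0.084 -1.537 -1.515
v 0.001 -2.33 -2.558
v -0.099 -1.845 -1.388
v 0.184 -2.582 -2.438
v 0.084 -2.098 -1.268
v 0.495 -2.681 -2.37
v 0.395 -2.197 -1.201
v 1.628 2.361 -4.449
v 2.601 1.66 -2.7
v 1.145 3.344 -3.785
v 2.117 2.642 -2.037
v 2.883 3.218 -4.803
v 3.855 2.516 -3.055
v 2.399 4.2 -4.14
v 3.372 3.499 -2.391
f 2 1 5
f 2 5 3
f 3 5 6
f 3 6 4
f 5 1 7
f 5 7 6
f 6 7 8
f 6 8 4
f 7 1 9
f 7 9 8
f 8 9 10
f 8 10 4
f 9 1 11
f 9 11 10
f 10 11 12
f 10 12 4
f 11 1 13
f 11 13 12
f 12 13 14
f 12 14 4
f 13 1 15
f 13 15 14
f 14 15 16
f 14 16 4
f 15 1 17
f 15 17 16
f 16 17 18
f 16 18 4
f 17 1 19
f 17 19 18
f 18 19 20
f 18 20 4
f 19 1 21
f 19 21 20
f 20 21 22
f 20 22 4
f 21 1 23
f 21 23 22
f 22 23 24
f 22 24 4
f 23 1 25
f 23 25 24
f 24 25 26
f 24 26 4
f 25 1 27
f 25 27 26
f 26 27 28
f 26 28 4
f 27 1 2
f 27 2 28
f 28 2 3
f 28 3 4
f 30 32 29
f 33 30 29
f 29 32 31
f 31 33 29
f 30 36 32
f 34 30 33
f 34 36 30
f 32 36 31
f 35 33 31
f 31 36 35
f 35 34 33
f 36 34 35
f 38 37 41
f 38 41 39
f 39 41 42
f 39 42 40
f 41 37 43
f 41 43 42
f 42 43 44
f 42 44 40
f 43 37 45
f 43 45 44
f 44 45 46
f 44 46 40
f 45 37 47
f 45 47 46
f 46 47 48
f 46 48 40
f 47 37 49
f 47 49 48
f 48 49 50
f 48 50 40
f 49 37 51
f 49 51 50
f 50 51 52
f 50 52 40
f 51 37 53
f 51 53 52
f 52 53 54
f 52 54 40
f 53 37 55
f 53 55 54
f 54 55 56
f 54 56 40
f 55 37 57
f 55 57 56
f 56 57 58
f 56 58 40
f 57 37 38
f 57 38 58
f 58 38 39
f 58 39 40
f 60 62 59
f 63 60 59
f 59 62 61
f 61 63 59
f 60 66 62
f 64 60 63
f 64 66 60
f 62 66 61
f 65 63 61
f 61 66 65
f 65 64 63
f 66 64 65



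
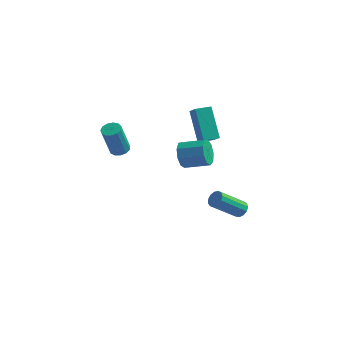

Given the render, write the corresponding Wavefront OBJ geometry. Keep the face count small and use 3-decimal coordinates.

v 0.67 -1.033 2.275
v 0.948 -1.469 1.564
v 2.388 -1.284 2.013
v 2.11 -0.847 2.725
v 0.91 -0.881 1.442
v 2.35 -0.695 1.892
v 0.76 -0.363 1.711
v 2.2 -0.178 2.161
v 0.567 -0.159 2.244
v 2.007 0.026 2.693
v 0.423 -0.364 2.791
v 1.863 -0.178 3.24
v 0.394 -0.881 3.097
v 1.834 -0.696 3.547
v 0.494 -1.47 3.019
v 1.934 -1.284 3.468
v 0.677 -1.854 2.592
v 2.117 -1.668 3.042
v 0.856 -1.853 2.018
v 2.296 -1.668 2.467
v -3.067 -0.863 1.732
v -2.568 -1.197 1.734
v -2.895 -1.671 3.671
v -3.393 -1.337 3.668
v -2.475 -0.885 1.826
v -2.801 -1.359 3.763
v -2.569 -0.567 1.888
v -2.896 -1.041 3.825
v -2.821 -0.342 1.901
v -3.148 -0.816 3.837
v -3.152 -0.283 1.86
v -3.478 -0.757 3.796
v -3.455 -0.408 1.778
v -3.782 -0.882 3.714
v -3.635 -0.677 1.681
v -3.962 -1.151 3.618
v -3.635 -1.006 1.601
v -3.961 -1.48 3.537
v -3.454 -1.289 1.562
v -3.78 -1.763 3.499
v -3.15 -1.437 1.577
v -3.477 -1.911 3.514
v -2.82 -1.402 1.641
v -3.147 -1.876 3.578
v 3.081 2.371 -4.391
v 3.374 2.612 -3.952
v 2.133 1.61 -2.571
v 1.839 1.369 -3.009
v 3.13 2.817 -4.023
v 1.889 1.815 -2.642
v 2.87 2.88 -4.211
v 1.629 1.879 -2.829
v 2.677 2.782 -4.455
v 1.436 1.78 -3.074
v 2.612 2.553 -4.68
v 1.371 1.552 -3.298
v 2.696 2.267 -4.812
v 1.455 1.265 -3.431
v 2.902 2.013 -4.811
v 1.661 1.011 -3.429
v 3.165 1.873 -4.676
v 1.924 0.871 -3.295
v 3.401 1.891 -4.451
v 2.16 0.889 -3.069
v 3.535 2.061 -4.207
v 2.294 1.06 -2.825
v 3.525 2.33 -4.021
v 2.284 1.328 -2.639
v 1.588 -0.056 3.018
v 0.706 1.101 4.655
v 1.039 0.577 2.275
v 0.158 1.735 3.912
v 2.322 0.545 2.988
v 1.441 1.703 4.625
v 1.774 1.179 2.245
v 0.892 2.336 3.882
f 2 1 5
f 2 5 3
f 3 5 6
f 3 6 4
f 5 1 7
f 5 7 6
f 6 7 8
f 6 8 4
f 7 1 9
f 7 9 8
f 8 9 10
f 8 10 4
f 9 1 11
f 9 11 10
f 10 11 12
f 10 12 4
f 11 1 13
f 11 13 12
f 12 13 14
f 12 14 4
f 13 1 15
f 13 15 14
f 14 15 16
f 14 16 4
f 15 1 17
f 15 17 16
f 16 17 18
f 16 18 4
f 17 1 19
f 17 19 18
f 18 19 20
f 18 20 4
f 19 1 2
f 19 2 20
f 20 2 3
f 20 3 4
f 22 21 25
f 22 25 23
f 23 25 26
f 23 26 24
f 25 21 27
f 25 27 26
f 26 27 28
f 26 28 24
f 27 21 29
f 27 29 28
f 28 29 30
f 28 30 24
f 29 21 31
f 29 31 30
f 30 31 32
f 30 32 24
f 31 21 33
f 31 33 32
f 32 33 34
f 32 34 24
f 33 21 35
f 33 35 34
f 34 35 36
f 34 36 24
f 35 21 37
f 35 37 36
f 36 37 38
f 36 38 24
f 37 21 39
f 37 39 38
f 38 39 40
f 38 40 24
f 39 21 41
f 39 41 40
f 40 41 42
f 40 42 24
f 41 21 43
f 41 43 42
f 42 43 44
f 42 44 24
f 43 21 22
f 43 22 44
f 44 22 23
f 44 23 24
f 46 45 49
f 46 49 47
f 47 49 50
f 47 50 48
f 49 45 51
f 49 51 50
f 50 51 52
f 50 52 48
f 51 45 53
f 51 53 52
f 52 53 54
f 52 54 48
f 53 45 55
f 53 55 54
f 54 55 56
f 54 56 48
f 55 45 57
f 55 57 56
f 56 57 58
f 56 58 48
f 57 45 59
f 57 59 58
f 58 59 60
f 58 60 48
f 59 45 61
f 59 61 60
f 60 61 62
f 60 62 48
f 61 45 63
f 61 63 62
f 62 63 64
f 62 64 48
f 63 45 65
f 63 65 64
f 64 65 66
f 64 66 48
f 65 45 67
f 65 67 66
f 66 67 68
f 66 68 48
f 67 45 46
f 67 46 68
f 68 46 47
f 68 47 48
f 70 72 69
f 73 70 69
f 69 72 71
f 71 73 69
f 70 76 72
f 74 70 73
f 74 76 70
f 72 76 71
f 75 73 71
f 71 76 75
f 75 74 73
f 76 74 75



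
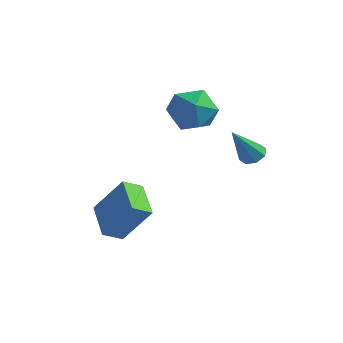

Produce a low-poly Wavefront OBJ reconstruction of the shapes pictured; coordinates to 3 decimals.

v -3.478 -2.261 -4.617
v -2.262 -1.915 -2.866
v -4.674 -1.02 -4.031
v -3.458 -0.675 -2.28
v -2.962 -1.525 -5.12
v -1.746 -1.18 -3.369
v -4.158 -0.285 -4.534
v -2.942 0.061 -2.783
v -2.904 3.544 1.175
v -1.857 3.213 1.754
v -2.443 2.327 -0.354
v -1.396 1.996 0.225
v -2.495 1.642 0.679
v -2.78 2.394 1.624
v -1.52 3.146 -0.224
v -1.805 3.898 0.721
v -1.002 2.967 0.889
v -1.604 2.038 1.447
v -2.696 3.502 -0.047
v -3.298 2.573 0.511
v 0.441 3.284 -1.485
v 0.866 2.836 -1.653
v -0.001 2.236 0.185
v 1.065 3.19 -1.379
v 0.898 3.598 -1.166
v 0.464 3.823 -1.141
v 0.016 3.731 -1.317
v -0.183 3.378 -1.591
v -0.016 2.969 -1.803
v 0.418 2.745 -1.829
f 2 4 1
f 5 2 1
f 1 4 3
f 3 5 1
f 2 8 4
f 6 2 5
f 6 8 2
f 4 8 3
f 7 5 3
f 3 8 7
f 7 6 5
f 8 6 7
f 9 20 14
f 9 14 10
f 9 10 16
f 9 16 19
f 9 19 20
f 10 14 18
f 14 20 13
f 20 19 11
f 19 16 15
f 16 10 17
f 12 18 13
f 12 13 11
f 12 11 15
f 12 15 17
f 12 17 18
f 13 18 14
f 11 13 20
f 15 11 19
f 17 15 16
f 18 17 10
f 22 21 24
f 22 24 23
f 24 21 25
f 24 25 23
f 25 21 26
f 25 26 23
f 26 21 27
f 26 27 23
f 27 21 28
f 27 28 23
f 28 21 29
f 28 29 23
f 29 21 30
f 29 30 23
f 30 21 22
f 30 22 23



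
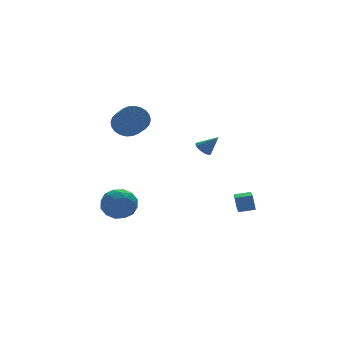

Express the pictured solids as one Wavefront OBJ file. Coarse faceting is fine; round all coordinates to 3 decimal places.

v -1.827 2.922 -4.561
v -0.868 2.536 -4.24
v -2.632 1.884 -3.4
v -1.673 1.498 -3.079
v -1.946 2.523 -2.858
v -1.449 3.164 -3.575
v -2.051 1.256 -4.065
v -1.554 1.897 -4.782
v -1.006 1.507 -3.933
v -0.941 2.29 -3.188
v -2.559 2.13 -4.452
v -2.494 2.913 -3.707
v -1.277 2.82 -4.502
v -2.223 1.6 -3.138
v -2.384 2.202 -3.008
v -1.82 1.976 -2.819
v -1.618 3.189 -4.112
v -1.054 2.962 -3.923
v -1.688 2.955 -3.111
v -2.446 1.458 -3.717
v -1.882 1.231 -3.528
v -1.68 2.444 -4.821
v -1.116 2.218 -4.632
v -1.812 1.465 -4.529
v -0.794 1.988 -4.133
v -1.267 1.378 -3.451
v -1.49 1.236 -4.03
v -1.198 1.613 -4.452
v -0.756 2.448 -3.695
v -1.229 1.838 -3.013
v -1.39 2.441 -2.883
v -1.097 2.818 -3.305
v -0.837 1.843 -3.515
v -2.271 2.582 -4.627
v -2.744 1.972 -3.945
v -2.403 1.602 -4.335
v -2.11 1.979 -4.757
v -2.233 3.042 -4.189
v -2.706 2.432 -3.507
v -2.302 2.807 -3.188
v -2.01 3.184 -3.61
v -2.663 2.577 -4.125
v 0.516 -3.037 1.683
v 0.949 -2.806 1.485
v 1.144 -3.483 2.537
v 0.829 -2.61 1.676
v 0.61 -2.549 1.869
v 0.36 -2.644 2.003
v 0.16 -2.863 2.036
v 0.073 -3.138 1.957
v 0.126 -3.38 1.791
v 0.303 -3.514 1.591
v 0.548 -3.496 1.42
v 0.782 -3.332 1.333
v 0.932 -3.075 1.357
v 2.12 -3.896 -2.787
v 2.029 -3.718 -1.838
v 2.456 -3.112 -2.901
v 2.365 -2.935 -1.952
v 2.935 -4.225 -2.648
v 2.844 -4.048 -1.699
v 3.271 -3.442 -2.762
v 3.18 -3.264 -1.813
v -1.733 1.15 2.441
v -1.322 0.684 1.804
v -1.456 -0.416 2.522
v -1.867 0.05 3.159
v -1.053 0.78 2.002
v -1.187 -0.32 2.719
v -0.888 0.933 2.266
v -1.022 -0.167 2.984
v -0.851 1.118 2.557
v -0.985 0.019 3.275
v -0.949 1.309 2.831
v -1.083 0.209 3.549
v -1.166 1.475 3.045
v -1.3 0.375 3.763
v -1.469 1.592 3.167
v -1.603 0.492 3.885
v -1.813 1.641 3.179
v -1.947 0.541 3.897
v -2.144 1.616 3.078
v -2.278 0.516 3.796
v -2.413 1.52 2.881
v -2.547 0.42 3.598
v -2.578 1.367 2.616
v -2.712 0.267 3.334
v -2.615 1.181 2.325
v -2.749 0.082 3.043
v -2.517 0.991 2.051
v -2.651 -0.109 2.769
v -2.3 0.825 1.837
v -2.434 -0.275 2.555
v -1.997 0.708 1.715
v -2.131 -0.392 2.433
v -1.653 0.659 1.703
v -1.787 -0.441 2.421
f 1 38 17
f 38 12 41
f 17 41 6
f 38 41 17
f 1 17 13
f 17 6 18
f 13 18 2
f 17 18 13
f 1 13 22
f 13 2 23
f 22 23 8
f 13 23 22
f 1 22 34
f 22 8 37
f 34 37 11
f 22 37 34
f 1 34 38
f 34 11 42
f 38 42 12
f 34 42 38
f 2 18 29
f 18 6 32
f 29 32 10
f 18 32 29
f 6 41 19
f 41 12 40
f 19 40 5
f 41 40 19
f 12 42 39
f 42 11 35
f 39 35 3
f 42 35 39
f 11 37 36
f 37 8 24
f 36 24 7
f 37 24 36
f 8 23 28
f 23 2 25
f 28 25 9
f 23 25 28
f 4 30 16
f 30 10 31
f 16 31 5
f 30 31 16
f 4 16 14
f 16 5 15
f 14 15 3
f 16 15 14
f 4 14 21
f 14 3 20
f 21 20 7
f 14 20 21
f 4 21 26
f 21 7 27
f 26 27 9
f 21 27 26
f 4 26 30
f 26 9 33
f 30 33 10
f 26 33 30
f 5 31 19
f 31 10 32
f 19 32 6
f 31 32 19
f 3 15 39
f 15 5 40
f 39 40 12
f 15 40 39
f 7 20 36
f 20 3 35
f 36 35 11
f 20 35 36
f 9 27 28
f 27 7 24
f 28 24 8
f 27 24 28
f 10 33 29
f 33 9 25
f 29 25 2
f 33 25 29
f 44 43 46
f 44 46 45
f 46 43 47
f 46 47 45
f 47 43 48
f 47 48 45
f 48 43 49
f 48 49 45
f 49 43 50
f 49 50 45
f 50 43 51
f 50 51 45
f 51 43 52
f 51 52 45
f 52 43 53
f 52 53 45
f 53 43 54
f 53 54 45
f 54 43 55
f 54 55 45
f 55 43 44
f 55 44 45
f 57 59 56
f 60 57 56
f 56 59 58
f 58 60 56
f 57 63 59
f 61 57 60
f 61 63 57
f 59 63 58
f 62 60 58
f 58 63 62
f 62 61 60
f 63 61 62
f 65 64 68
f 65 68 66
f 66 68 69
f 66 69 67
f 68 64 70
f 68 70 69
f 69 70 71
f 69 71 67
f 70 64 72
f 70 72 71
f 71 72 73
f 71 73 67
f 72 64 74
f 72 74 73
f 73 74 75
f 73 75 67
f 74 64 76
f 74 76 75
f 75 76 77
f 75 77 67
f 76 64 78
f 76 78 77
f 77 78 79
f 77 79 67
f 78 64 80
f 78 80 79
f 79 80 81
f 79 81 67
f 80 64 82
f 80 82 81
f 81 82 83
f 81 83 67
f 82 64 84
f 82 84 83
f 83 84 85
f 83 85 67
f 84 64 86
f 84 86 85
f 85 86 87
f 85 87 67
f 86 64 88
f 86 88 87
f 87 88 89
f 87 89 67
f 88 64 90
f 88 90 89
f 89 90 91
f 89 91 67
f 90 64 92
f 90 92 91
f 91 92 93
f 91 93 67
f 92 64 94
f 92 94 93
f 93 94 95
f 93 95 67
f 94 64 96
f 94 96 95
f 95 96 97
f 95 97 67
f 96 64 65
f 96 65 97
f 97 65 66
f 97 66 67



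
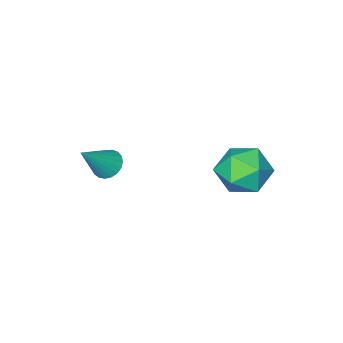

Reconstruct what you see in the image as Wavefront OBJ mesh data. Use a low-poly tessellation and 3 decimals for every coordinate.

v 2.69 -2.512 -3.58
v 3.094 -2.64 -3.947
v 3.73 -2.448 -2.46
v 3.091 -2.407 -3.958
v 3.019 -2.193 -3.903
v 2.89 -2.033 -3.793
v 2.726 -1.957 -3.645
v 2.557 -1.976 -3.487
v 2.41 -2.088 -3.345
v 2.312 -2.273 -3.243
v 2.279 -2.499 -3.2
v 2.318 -2.728 -3.223
v 2.42 -2.919 -3.307
v 2.57 -3.04 -3.439
v 2.74 -3.069 -3.595
v 2.902 -3.002 -3.749
v 3.027 -2.85 -3.873
v -1.421 -0.242 -3.935
v -1.114 0.171 -3.079
v -0.006 0.129 -4.621
v 0.301 0.542 -3.765
v 0.178 -0.447 -3.826
v -0.696 -0.676 -3.402
v -0.424 0.976 -4.298
v -1.298 0.747 -3.874
v -0.498 0.925 -3.304
v -0.126 0.045 -3.012
v -0.994 0.255 -4.688
v -0.622 -0.625 -4.396
f 2 1 4
f 2 4 3
f 4 1 5
f 4 5 3
f 5 1 6
f 5 6 3
f 6 1 7
f 6 7 3
f 7 1 8
f 7 8 3
f 8 1 9
f 8 9 3
f 9 1 10
f 9 10 3
f 10 1 11
f 10 11 3
f 11 1 12
f 11 12 3
f 12 1 13
f 12 13 3
f 13 1 14
f 13 14 3
f 14 1 15
f 14 15 3
f 15 1 16
f 15 16 3
f 16 1 17
f 16 17 3
f 17 1 2
f 17 2 3
f 18 29 23
f 18 23 19
f 18 19 25
f 18 25 28
f 18 28 29
f 19 23 27
f 23 29 22
f 29 28 20
f 28 25 24
f 25 19 26
f 21 27 22
f 21 22 20
f 21 20 24
f 21 24 26
f 21 26 27
f 22 27 23
f 20 22 29
f 24 20 28
f 26 24 25
f 27 26 19



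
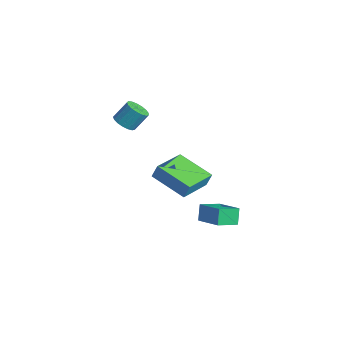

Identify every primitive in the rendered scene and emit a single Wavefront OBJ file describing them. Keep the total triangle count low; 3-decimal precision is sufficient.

v -0.271 -1.478 -1.183
v -0.087 -1.249 -0.374
v -1.096 0.368 -1.519
v -0.912 0.597 -0.711
v 1.652 -0.737 -1.829
v 1.836 -0.508 -1.021
v 0.827 1.109 -2.166
v 1.011 1.338 -1.357
v 1.264 0.459 -3.153
v 2.802 0.661 -2.535
v 1.285 1.649 -3.595
v 2.823 1.851 -2.977
v 1.657 0.129 -4.023
v 3.195 0.331 -3.405
v 1.678 1.319 -4.465
v 3.216 1.521 -3.847
v -1.307 -2.456 2.651
v -0.661 -2.361 2.46
v -0.488 -1.649 3.398
v -1.133 -1.744 3.589
v -0.823 -2.122 2.309
v -0.65 -1.411 3.247
v -1.095 -1.96 2.236
v -0.922 -1.249 3.174
v -1.417 -1.912 2.258
v -1.243 -1.2 3.196
v -1.712 -1.988 2.371
v -1.539 -1.276 3.309
v -1.915 -2.171 2.547
v -1.742 -1.459 3.485
v -1.979 -2.42 2.748
v -1.806 -1.708 3.686
v -1.888 -2.676 2.926
v -1.715 -1.965 3.864
v -1.664 -2.883 3.041
v -1.491 -2.171 3.979
v -1.359 -2.991 3.067
v -1.186 -2.28 4.005
v -1.041 -2.977 2.997
v -0.868 -2.266 3.935
v -0.784 -2.844 2.849
v -0.611 -2.132 3.787
v -0.647 -2.621 2.655
v -0.474 -1.91 3.593
f 2 4 1
f 5 2 1
f 1 4 3
f 3 5 1
f 2 8 4
f 6 2 5
f 6 8 2
f 4 8 3
f 7 5 3
f 3 8 7
f 7 6 5
f 8 6 7
f 10 12 9
f 13 10 9
f 9 12 11
f 11 13 9
f 10 16 12
f 14 10 13
f 14 16 10
f 12 16 11
f 15 13 11
f 11 16 15
f 15 14 13
f 16 14 15
f 18 17 21
f 18 21 19
f 19 21 22
f 19 22 20
f 21 17 23
f 21 23 22
f 22 23 24
f 22 24 20
f 23 17 25
f 23 25 24
f 24 25 26
f 24 26 20
f 25 17 27
f 25 27 26
f 26 27 28
f 26 28 20
f 27 17 29
f 27 29 28
f 28 29 30
f 28 30 20
f 29 17 31
f 29 31 30
f 30 31 32
f 30 32 20
f 31 17 33
f 31 33 32
f 32 33 34
f 32 34 20
f 33 17 35
f 33 35 34
f 34 35 36
f 34 36 20
f 35 17 37
f 35 37 36
f 36 37 38
f 36 38 20
f 37 17 39
f 37 39 38
f 38 39 40
f 38 40 20
f 39 17 41
f 39 41 40
f 40 41 42
f 40 42 20
f 41 17 43
f 41 43 42
f 42 43 44
f 42 44 20
f 43 17 18
f 43 18 44
f 44 18 19
f 44 19 20



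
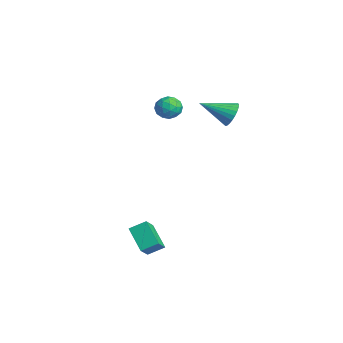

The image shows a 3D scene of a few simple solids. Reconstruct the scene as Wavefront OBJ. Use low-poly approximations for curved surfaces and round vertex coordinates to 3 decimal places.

v -3.132 2.66 3.018
v -2.402 2.488 2.685
v -3.738 2.072 1.995
v -3.008 1.9 1.662
v -3.246 1.52 2.349
v -2.871 1.883 2.981
v -3.269 2.677 1.699
v -2.894 3.04 2.331
v -2.487 2.498 1.87
v -2.473 1.783 2.272
v -3.667 2.777 2.408
v -3.653 2.062 2.81
v -2.714 2.625 2.942
v -3.426 1.935 1.738
v -3.566 1.711 2.142
v -3.137 1.61 1.946
v -2.989 2.27 3.116
v -2.56 2.169 2.92
v -3.056 1.6 2.722
v -3.58 2.391 1.76
v -3.151 2.29 1.564
v -3.003 2.95 2.734
v -2.574 2.849 2.538
v -3.084 2.96 1.958
v -2.335 2.53 2.267
v -2.691 2.185 1.665
v -2.844 2.641 1.687
v -2.624 2.855 2.058
v -2.326 2.11 2.503
v -2.683 1.765 1.901
v -2.822 1.541 2.305
v -2.602 1.755 2.677
v -2.376 2.116 2.023
v -3.457 2.795 2.779
v -3.814 2.45 2.177
v -3.538 2.805 2.003
v -3.318 3.019 2.375
v -3.449 2.375 3.015
v -3.805 2.03 2.413
v -3.516 1.705 2.622
v -3.296 1.919 2.993
v -3.764 2.444 2.657
v 1.776 -1.305 -4.052
v 1.988 -0.411 -3.564
v 3.121 -1.112 -4.988
v 3.332 -0.218 -4.5
v 2.428 -1.902 -3.24
v 2.639 -1.008 -2.752
v 3.772 -1.709 -4.176
v 3.984 -0.815 -3.688
v 0.42 4.591 3.091
v 1.049 4.643 3.631
v -0.18 2.969 3.949
v 0.819 4.81 3.786
v 0.528 4.944 3.835
v 0.221 5.024 3.771
v -0.056 5.038 3.604
v -0.261 4.984 3.358
v -0.362 4.87 3.072
v -0.343 4.714 2.789
v -0.209 4.539 2.552
v 0.021 4.372 2.397
v 0.312 4.238 2.348
v 0.619 4.158 2.412
v 0.896 4.144 2.579
v 1.101 4.198 2.825
v 1.201 4.312 3.11
v 1.183 4.468 3.394
f 1 38 17
f 38 12 41
f 17 41 6
f 38 41 17
f 1 17 13
f 17 6 18
f 13 18 2
f 17 18 13
f 1 13 22
f 13 2 23
f 22 23 8
f 13 23 22
f 1 22 34
f 22 8 37
f 34 37 11
f 22 37 34
f 1 34 38
f 34 11 42
f 38 42 12
f 34 42 38
f 2 18 29
f 18 6 32
f 29 32 10
f 18 32 29
f 6 41 19
f 41 12 40
f 19 40 5
f 41 40 19
f 12 42 39
f 42 11 35
f 39 35 3
f 42 35 39
f 11 37 36
f 37 8 24
f 36 24 7
f 37 24 36
f 8 23 28
f 23 2 25
f 28 25 9
f 23 25 28
f 4 30 16
f 30 10 31
f 16 31 5
f 30 31 16
f 4 16 14
f 16 5 15
f 14 15 3
f 16 15 14
f 4 14 21
f 14 3 20
f 21 20 7
f 14 20 21
f 4 21 26
f 21 7 27
f 26 27 9
f 21 27 26
f 4 26 30
f 26 9 33
f 30 33 10
f 26 33 30
f 5 31 19
f 31 10 32
f 19 32 6
f 31 32 19
f 3 15 39
f 15 5 40
f 39 40 12
f 15 40 39
f 7 20 36
f 20 3 35
f 36 35 11
f 20 35 36
f 9 27 28
f 27 7 24
f 28 24 8
f 27 24 28
f 10 33 29
f 33 9 25
f 29 25 2
f 33 25 29
f 44 46 43
f 47 44 43
f 43 46 45
f 45 47 43
f 44 50 46
f 48 44 47
f 48 50 44
f 46 50 45
f 49 47 45
f 45 50 49
f 49 48 47
f 50 48 49
f 52 51 54
f 52 54 53
f 54 51 55
f 54 55 53
f 55 51 56
f 55 56 53
f 56 51 57
f 56 57 53
f 57 51 58
f 57 58 53
f 58 51 59
f 58 59 53
f 59 51 60
f 59 60 53
f 60 51 61
f 60 61 53
f 61 51 62
f 61 62 53
f 62 51 63
f 62 63 53
f 63 51 64
f 63 64 53
f 64 51 65
f 64 65 53
f 65 51 66
f 65 66 53
f 66 51 67
f 66 67 53
f 67 51 68
f 67 68 53
f 68 51 52
f 68 52 53



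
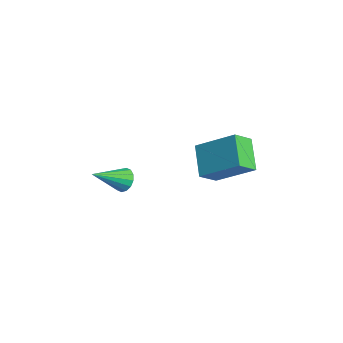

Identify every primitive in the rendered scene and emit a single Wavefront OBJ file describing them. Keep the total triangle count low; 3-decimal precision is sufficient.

v 0.067 1.65 -0.423
v -1.244 2.001 0.549
v -0.213 2.534 -1.12
v -1.524 2.885 -0.148
v 1.264 2.935 0.728
v -0.047 3.286 1.7
v 0.984 3.819 0.031
v -0.327 4.17 1.003
v -0.984 -1.298 -0.541
v -0.435 -1.395 -0.812
v -0.796 -2.762 0.361
v -0.368 -1.224 -0.549
v -0.467 -1.073 -0.283
v -0.704 -0.982 -0.087
v -1.016 -0.976 -0.013
v -1.32 -1.056 -0.08
v -1.533 -1.202 -0.271
v -1.599 -1.372 -0.534
v -1.501 -1.523 -0.799
v -1.263 -1.614 -0.996
v -0.951 -1.62 -1.07
v -0.648 -1.54 -1.003
f 2 4 1
f 5 2 1
f 1 4 3
f 3 5 1
f 2 8 4
f 6 2 5
f 6 8 2
f 4 8 3
f 7 5 3
f 3 8 7
f 7 6 5
f 8 6 7
f 10 9 12
f 10 12 11
f 12 9 13
f 12 13 11
f 13 9 14
f 13 14 11
f 14 9 15
f 14 15 11
f 15 9 16
f 15 16 11
f 16 9 17
f 16 17 11
f 17 9 18
f 17 18 11
f 18 9 19
f 18 19 11
f 19 9 20
f 19 20 11
f 20 9 21
f 20 21 11
f 21 9 22
f 21 22 11
f 22 9 10
f 22 10 11



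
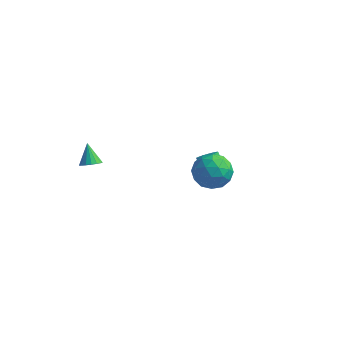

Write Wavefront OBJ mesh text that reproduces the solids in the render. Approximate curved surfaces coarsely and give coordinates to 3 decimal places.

v -3.288 -3.917 2.971
v -2.703 -3.854 3.222
v -3.812 -3.263 4.029
v -2.736 -3.603 3.05
v -2.896 -3.424 2.86
v -3.146 -3.358 2.695
v -3.428 -3.42 2.594
v -3.678 -3.596 2.579
v -3.839 -3.845 2.654
v -3.874 -4.111 2.801
v -3.774 -4.333 2.987
v -3.563 -4.46 3.17
v -3.289 -4.462 3.307
v -3.015 -4.339 3.367
v -2.803 -4.12 3.336
v 2.083 0.045 2.647
v 3.242 -0.243 2.544
v 1.618 -1.397 1.436
v 2.777 -1.685 1.333
v 2.203 -1.871 2.369
v 2.491 -0.98 3.117
v 2.369 -0.66 0.863
v 2.657 0.231 1.611
v 3.419 -0.678 1.441
v 3.316 -1.427 2.372
v 1.544 -0.213 1.608
v 1.441 -0.962 2.539
v 2.703 0.028 2.702
v 2.157 -1.668 1.278
v 1.819 -1.777 1.887
v 2.501 -1.946 1.827
v 2.262 -0.406 3.039
v 2.943 -0.574 2.978
v 2.332 -1.532 2.875
v 1.917 -1.066 1.002
v 2.598 -1.234 0.941
v 2.359 0.306 2.153
v 3.041 0.137 2.093
v 2.528 -0.108 1.105
v 3.489 -0.397 1.993
v 3.215 -1.245 1.281
v 2.976 -0.643 1.005
v 3.145 -0.119 1.445
v 3.428 -0.837 2.54
v 3.155 -1.685 1.829
v 2.818 -1.794 2.437
v 2.987 -1.27 2.877
v 3.532 -1.093 1.892
v 1.705 0.045 2.151
v 1.432 -0.803 1.44
v 1.873 -0.37 1.103
v 2.042 0.154 1.543
v 1.645 -0.395 2.699
v 1.371 -1.243 1.987
v 1.715 -1.521 2.535
v 1.884 -0.997 2.975
v 1.328 -0.547 2.088
v 0.567 3.687 -2.422
v 1.085 3.567 -1.998
v 0.451 4.013 -1.095
v -0.067 4.133 -1.518
v 1.133 3.954 -2.155
v 0.499 4.399 -1.252
v 0.965 4.239 -2.414
v 0.331 4.684 -1.511
v 0.644 4.313 -2.676
v 0.01 4.759 -1.773
v 0.294 4.148 -2.84
v -0.34 4.594 -1.937
v 0.049 3.807 -2.845
v -0.585 4.253 -1.942
v 0.001 3.421 -2.688
v -0.633 3.866 -1.785
v 0.169 3.136 -2.429
v -0.465 3.581 -1.526
v 0.49 3.061 -2.167
v -0.144 3.507 -1.264
v 0.84 3.226 -2.003
v 0.206 3.672 -1.1
f 2 1 4
f 2 4 3
f 4 1 5
f 4 5 3
f 5 1 6
f 5 6 3
f 6 1 7
f 6 7 3
f 7 1 8
f 7 8 3
f 8 1 9
f 8 9 3
f 9 1 10
f 9 10 3
f 10 1 11
f 10 11 3
f 11 1 12
f 11 12 3
f 12 1 13
f 12 13 3
f 13 1 14
f 13 14 3
f 14 1 15
f 14 15 3
f 15 1 2
f 15 2 3
f 16 53 32
f 53 27 56
f 32 56 21
f 53 56 32
f 16 32 28
f 32 21 33
f 28 33 17
f 32 33 28
f 16 28 37
f 28 17 38
f 37 38 23
f 28 38 37
f 16 37 49
f 37 23 52
f 49 52 26
f 37 52 49
f 16 49 53
f 49 26 57
f 53 57 27
f 49 57 53
f 17 33 44
f 33 21 47
f 44 47 25
f 33 47 44
f 21 56 34
f 56 27 55
f 34 55 20
f 56 55 34
f 27 57 54
f 57 26 50
f 54 50 18
f 57 50 54
f 26 52 51
f 52 23 39
f 51 39 22
f 52 39 51
f 23 38 43
f 38 17 40
f 43 40 24
f 38 40 43
f 19 45 31
f 45 25 46
f 31 46 20
f 45 46 31
f 19 31 29
f 31 20 30
f 29 30 18
f 31 30 29
f 19 29 36
f 29 18 35
f 36 35 22
f 29 35 36
f 19 36 41
f 36 22 42
f 41 42 24
f 36 42 41
f 19 41 45
f 41 24 48
f 45 48 25
f 41 48 45
f 20 46 34
f 46 25 47
f 34 47 21
f 46 47 34
f 18 30 54
f 30 20 55
f 54 55 27
f 30 55 54
f 22 35 51
f 35 18 50
f 51 50 26
f 35 50 51
f 24 42 43
f 42 22 39
f 43 39 23
f 42 39 43
f 25 48 44
f 48 24 40
f 44 40 17
f 48 40 44
f 59 58 62
f 59 62 60
f 60 62 63
f 60 63 61
f 62 58 64
f 62 64 63
f 63 64 65
f 63 65 61
f 64 58 66
f 64 66 65
f 65 66 67
f 65 67 61
f 66 58 68
f 66 68 67
f 67 68 69
f 67 69 61
f 68 58 70
f 68 70 69
f 69 70 71
f 69 71 61
f 70 58 72
f 70 72 71
f 71 72 73
f 71 73 61
f 72 58 74
f 72 74 73
f 73 74 75
f 73 75 61
f 74 58 76
f 74 76 75
f 75 76 77
f 75 77 61
f 76 58 78
f 76 78 77
f 77 78 79
f 77 79 61
f 78 58 59
f 78 59 79
f 79 59 60
f 79 60 61

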